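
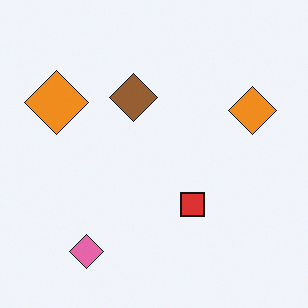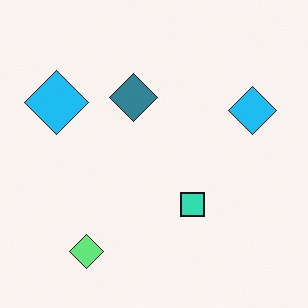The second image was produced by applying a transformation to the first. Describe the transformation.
This is the original image hue-shifted through roughly half the color wheel.

Every shape's color has rotated by the same amount around the hue wheel — a uniform hue shift.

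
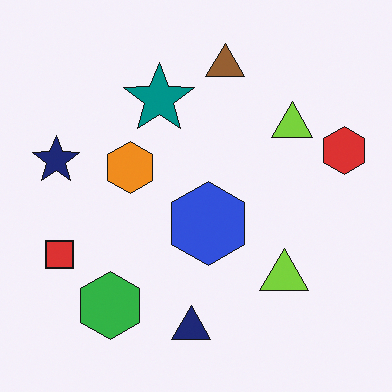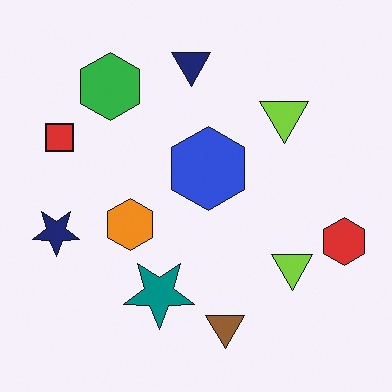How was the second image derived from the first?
The image was flipped vertically (top ↔ bottom).

The navy triangle is in the bottom of the first image and the top of the second — shapes on opposite sides of the horizontal midline have swapped in a mirror flip.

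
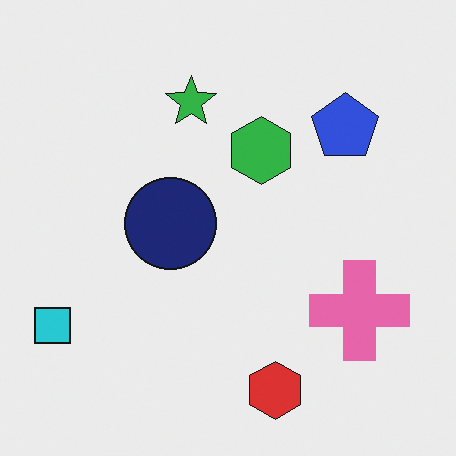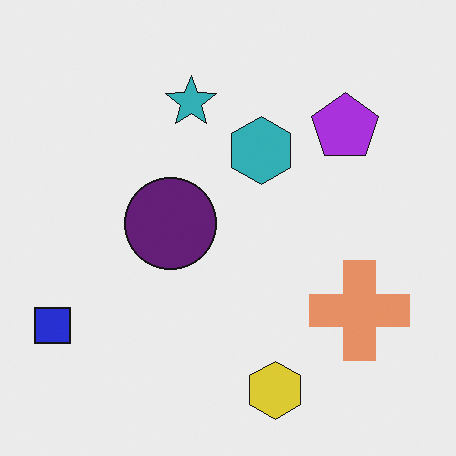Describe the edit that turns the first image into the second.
The image was hue-shifted by a small amount.

Every shape's color has rotated by the same amount around the hue wheel — a uniform hue shift.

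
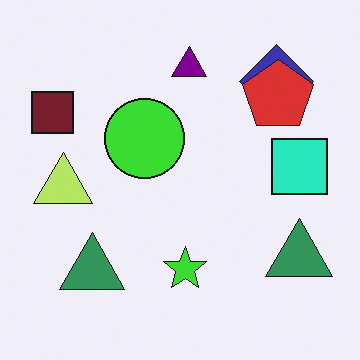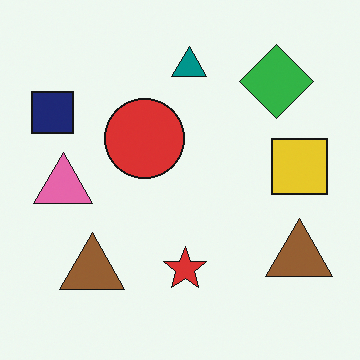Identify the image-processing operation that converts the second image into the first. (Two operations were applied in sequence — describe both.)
The first image is the second hue-shifted noticeably, then overlaid with an additional red pentagon.

Every shape's color has rotated by the same amount around the hue wheel — a uniform hue shift. A red pentagon appears in the first image that is absent from the second.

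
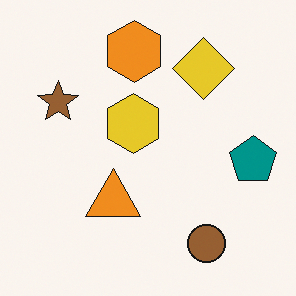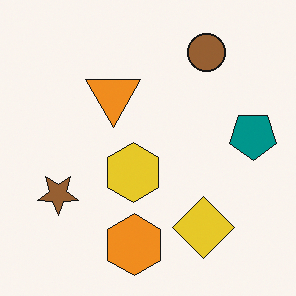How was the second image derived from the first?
The image was flipped vertically (top ↔ bottom).

The orange hexagon is in the top of the first image and the bottom of the second — shapes on opposite sides of the horizontal midline have swapped in a mirror flip.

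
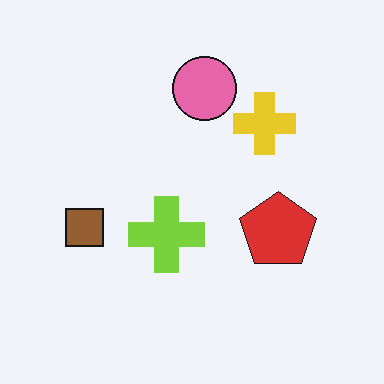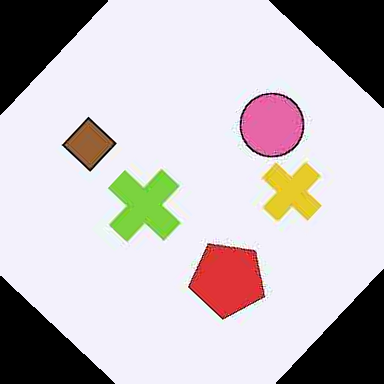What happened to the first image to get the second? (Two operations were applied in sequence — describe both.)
It was degraded with heavy JPEG compression, then rotated clockwise by a large amount — several tens of degrees.

Blocky 8×8 compression artifacts appear around shape edges and the flat background shows ringing — characteristic JPEG degradation. Every shape is tilted by the same angle and the image corners show triangular fill wedges — a whole-image rotation by a non-right angle.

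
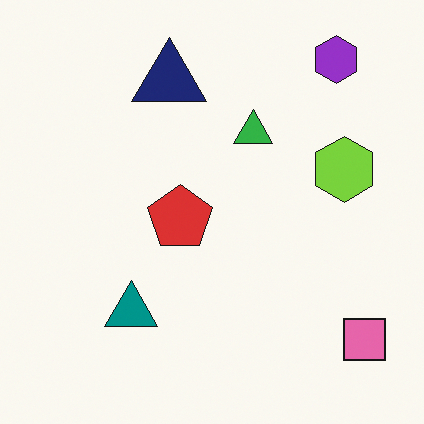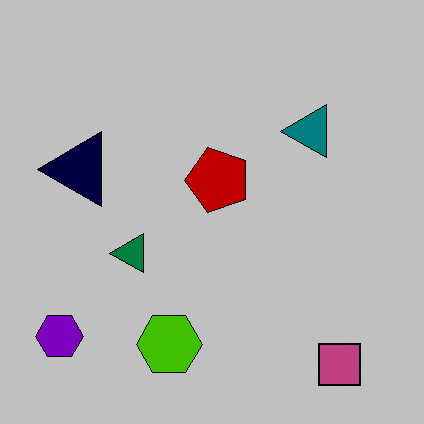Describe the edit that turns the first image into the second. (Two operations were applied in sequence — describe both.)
The transformation is: heavily posterized to just a handful of flat colors, then transposed (reflected across the top-left ↔ bottom-right diagonal).

Each flat color has snapped to a coarser quantized level — most visibly, the near-white background has dropped to a flat grey. Shapes have swapped their row and column positions — what was in the top-right is now in the bottom-left — a diagonal reflection.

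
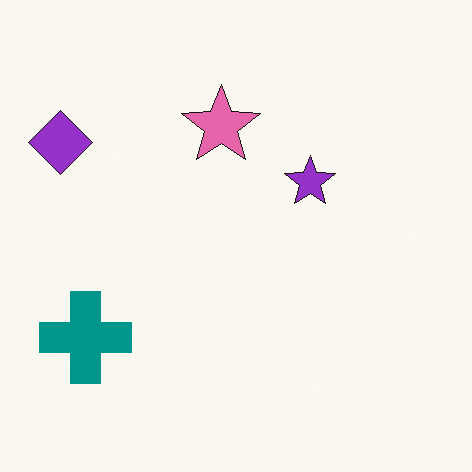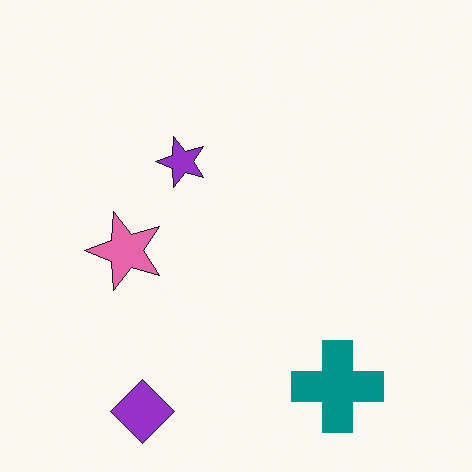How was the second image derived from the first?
The transformation is: rotated 90° counter-clockwise.

The purple diamond sits in the top-left of the first image and the bottom-left of the second — consistent with a whole-image 90° counter-clockwise rotation.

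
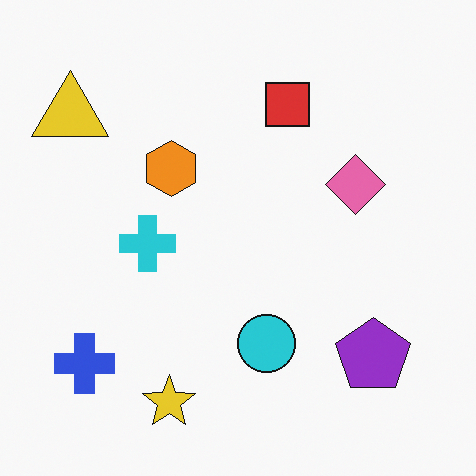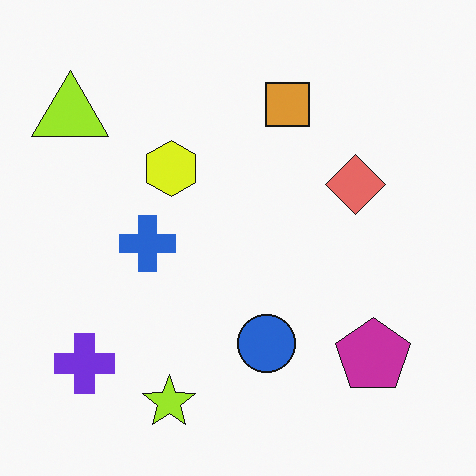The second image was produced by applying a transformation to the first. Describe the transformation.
This is the original image hue-shifted by a small amount.

Every shape's color has rotated by the same amount around the hue wheel — a uniform hue shift.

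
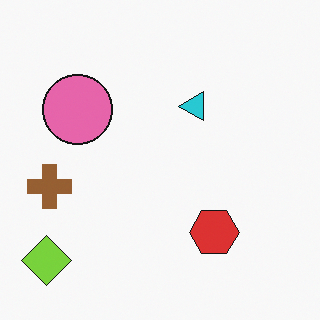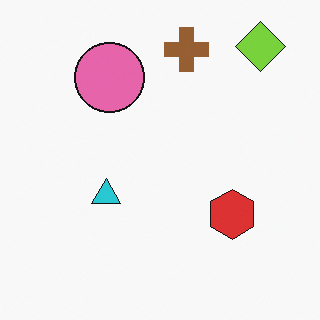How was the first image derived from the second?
This is the original image transposed (reflected across the top-left ↔ bottom-right diagonal).

Shapes have swapped their row and column positions — what was in the top-right is now in the bottom-left — a diagonal reflection.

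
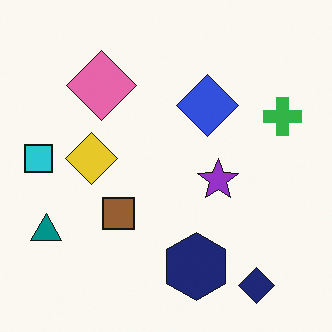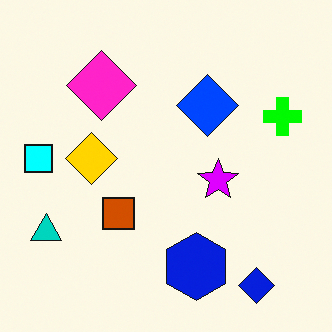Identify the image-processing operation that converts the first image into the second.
It was heavily oversaturated.

All colors are more vivid — a global saturation change.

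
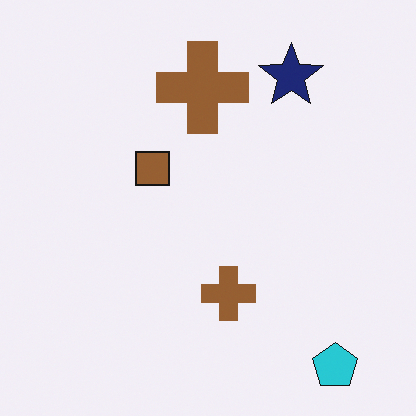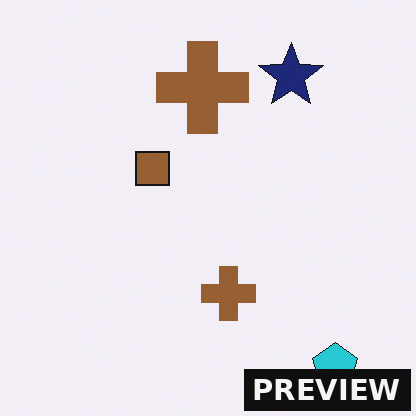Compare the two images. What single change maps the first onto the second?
The transformation is: watermarked with the text "PREVIEW" in the lower-right corner.

A dark label reading "PREVIEW" appears in the lower-right corner.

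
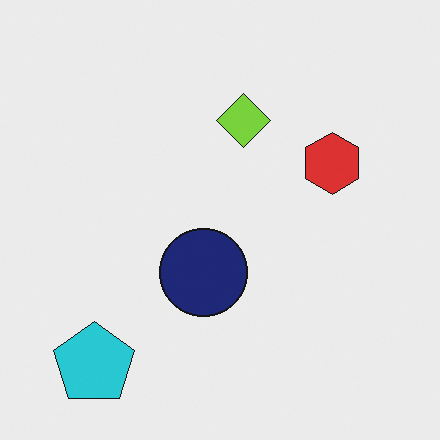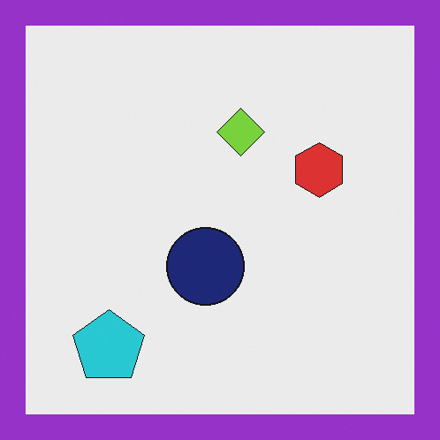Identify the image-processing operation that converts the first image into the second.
The transformation is: framed with a purple border.

A solid purple frame runs around the edge of the second image, with the content slightly shrunk inside it.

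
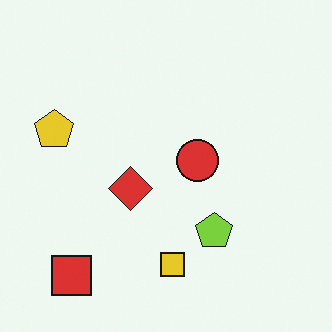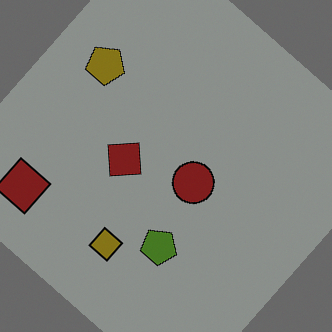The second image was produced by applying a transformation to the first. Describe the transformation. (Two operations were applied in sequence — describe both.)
The transformation is: rotated clockwise by a large amount — several tens of degrees, then substantially darkened.

Every shape is tilted by the same angle and the image corners show triangular fill wedges — a whole-image rotation by a non-right angle. Every pixel — background and shapes alike — is uniformly darkened.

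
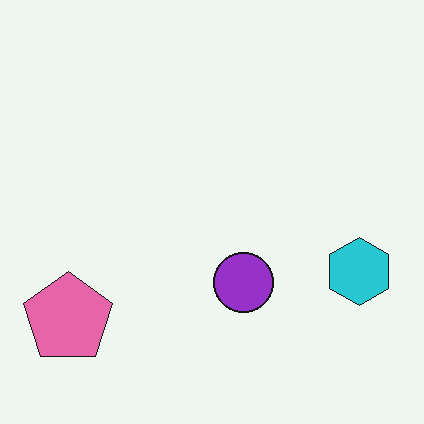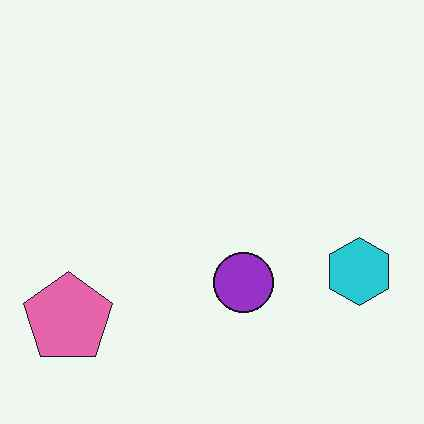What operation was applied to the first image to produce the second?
It was JPEG-compressed with visible artifacts.

Blocky 8×8 compression artifacts appear around shape edges and the flat background shows ringing — characteristic JPEG degradation.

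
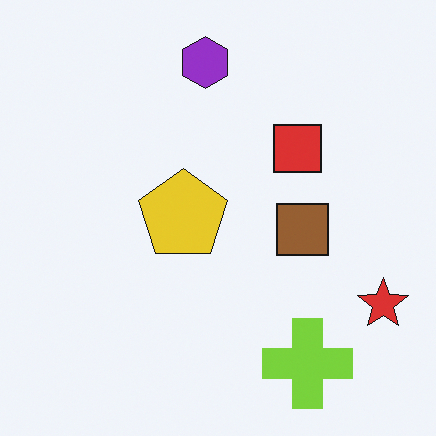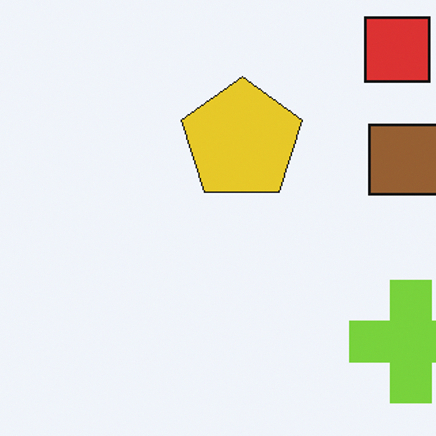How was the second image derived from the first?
The second image is the first cropped slightly and scaled back up.

The visible shapes are larger and the field of view is narrower; shapes near the original edges may be partly or wholly outside the frame — a crop-and-rescale.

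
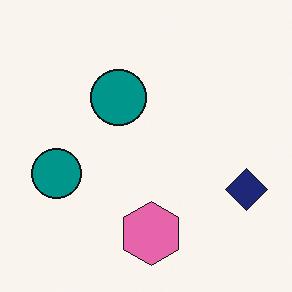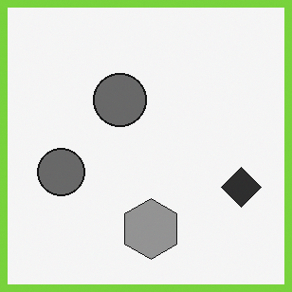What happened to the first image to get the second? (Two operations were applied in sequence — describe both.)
The second image is the first converted to grayscale, then framed with a lime border.

All color is removed — every shape is now a shade of grey. A solid lime frame runs around the edge of the second image, with the content slightly shrunk inside it.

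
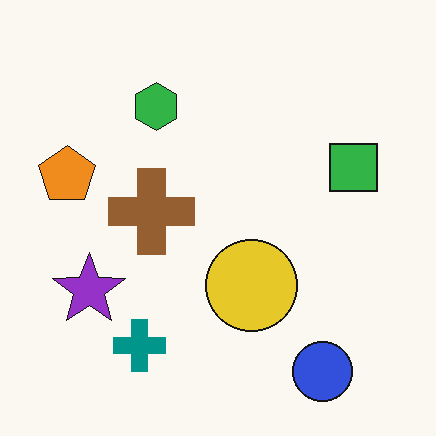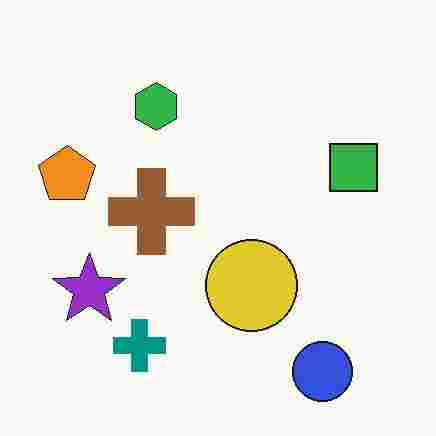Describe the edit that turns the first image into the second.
It was degraded with heavy JPEG compression.

Blocky 8×8 compression artifacts appear around shape edges and the flat background shows ringing — characteristic JPEG degradation.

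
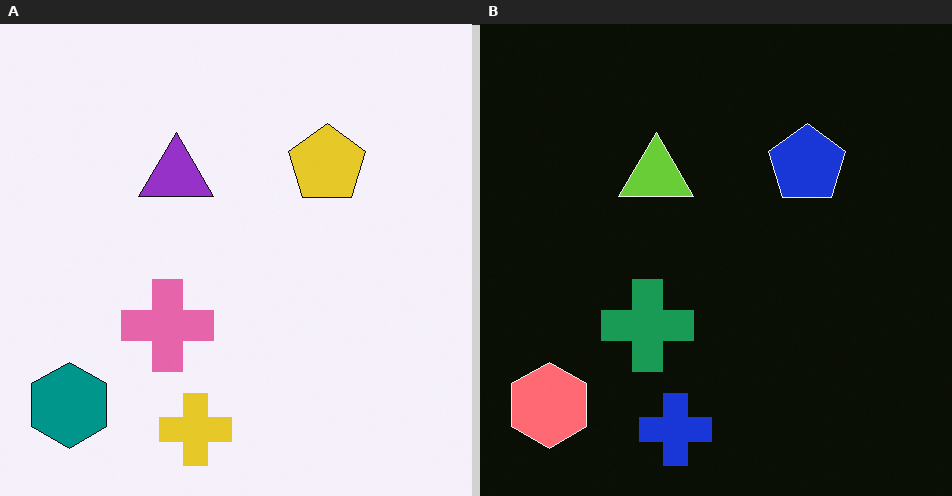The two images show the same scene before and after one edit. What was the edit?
The image was color-inverted (negative).

The light background has become dark and every shape's color is its complement — a photographic negative.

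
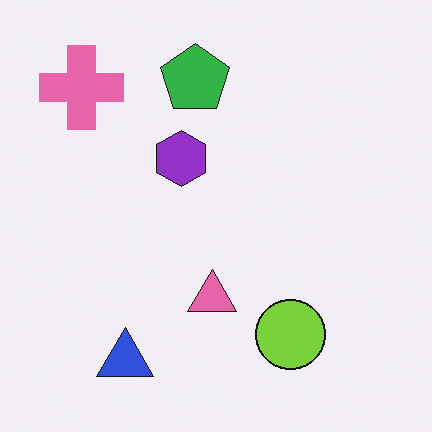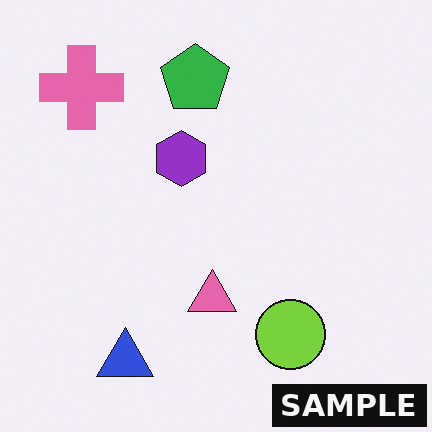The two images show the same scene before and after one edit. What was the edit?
This is the original image watermarked with the text "SAMPLE" in the lower-right corner.

A dark label reading "SAMPLE" appears in the lower-right corner.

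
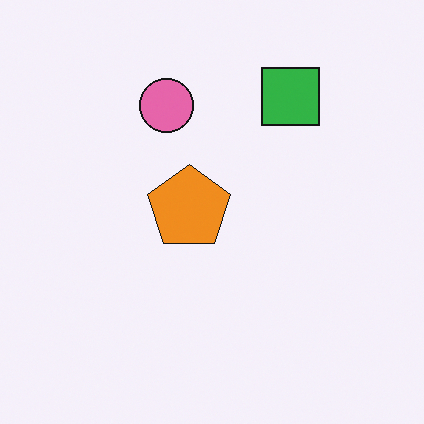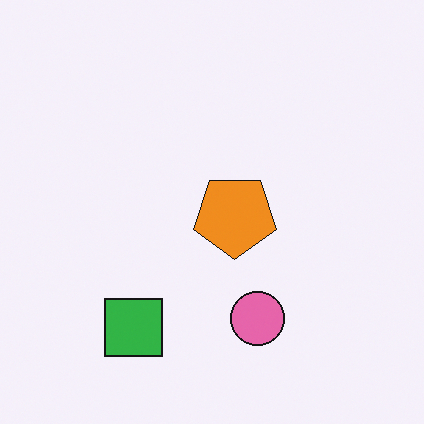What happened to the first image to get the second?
It was rotated 180°.

The green square sits in the top-right of the first image and the bottom-left of the second — consistent with a whole-image 180° rotation.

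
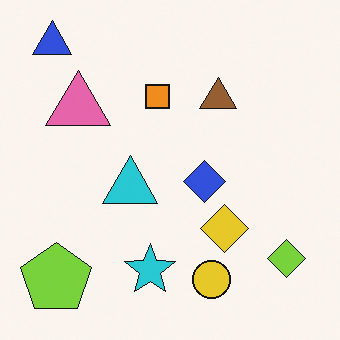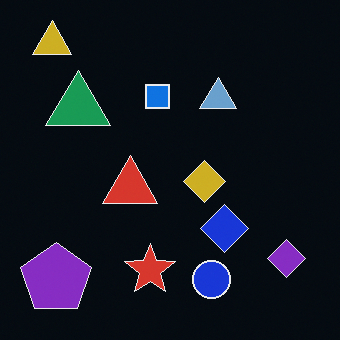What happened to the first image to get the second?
Color-inverted (negative).

The light background has become dark and every shape's color is its complement — a photographic negative.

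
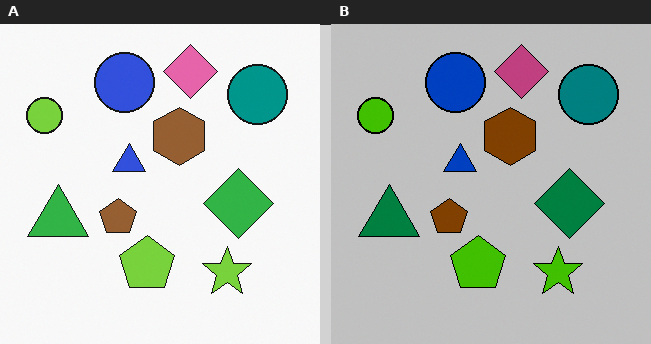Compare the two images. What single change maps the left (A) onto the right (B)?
Heavily posterized to just a handful of flat colors.

Each flat color has snapped to a coarser quantized level — most visibly, the near-white background has dropped to a flat grey.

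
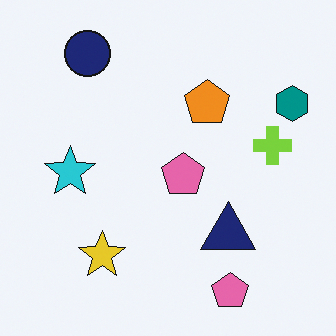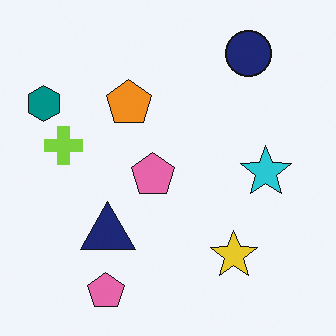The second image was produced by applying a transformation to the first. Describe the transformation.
Flipped horizontally (left ↔ right).

The teal hexagon is in the top-right of the first image and the top-left of the second — shapes on opposite sides of the vertical midline have swapped in a mirror flip.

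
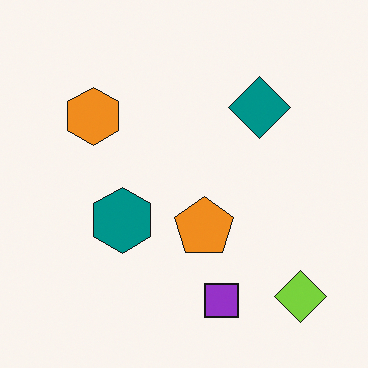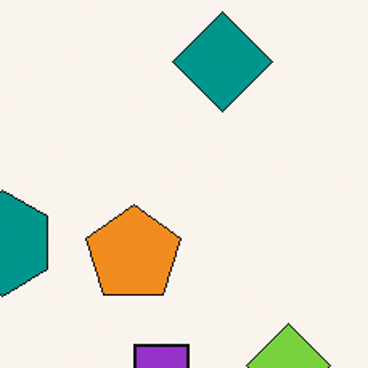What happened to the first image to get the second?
Cropped to a modestly smaller region and rescaled.

The visible shapes are larger and the field of view is narrower; shapes near the original edges may be partly or wholly outside the frame — a crop-and-rescale.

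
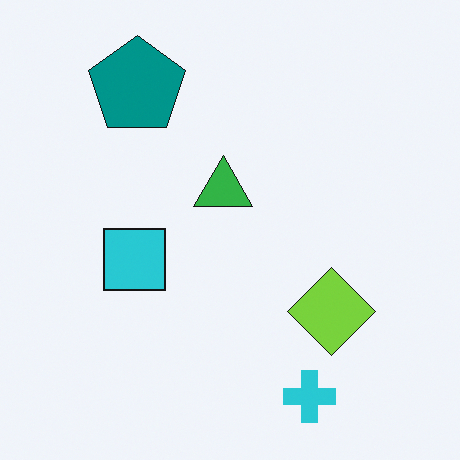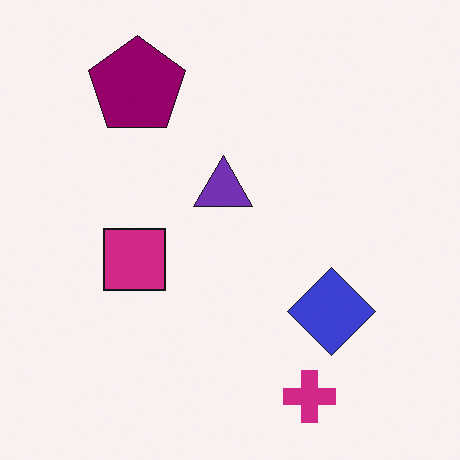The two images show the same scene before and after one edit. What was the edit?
Hue-shifted by a moderate amount.

Every shape's color has rotated by the same amount around the hue wheel — a uniform hue shift.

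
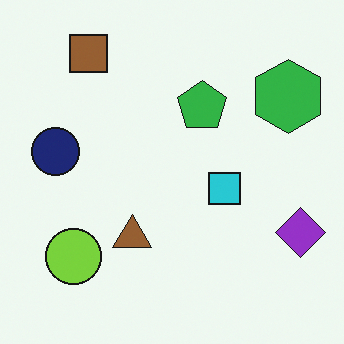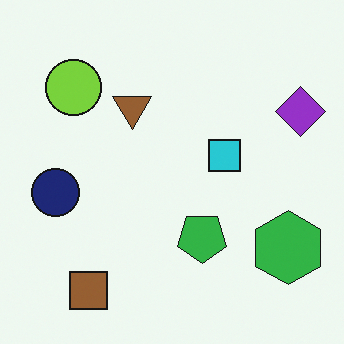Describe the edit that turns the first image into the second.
This is the original image flipped vertically (top ↔ bottom).

The brown square is in the top-left of the first image and the bottom-left of the second — shapes on opposite sides of the horizontal midline have swapped in a mirror flip.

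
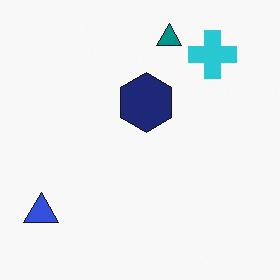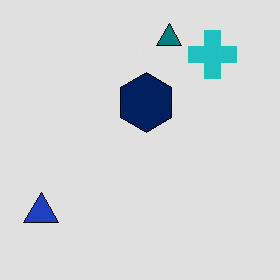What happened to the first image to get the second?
The second image is the first posterized to a reduced palette.

Each flat color has snapped to a coarser quantized level — most visibly, the near-white background has dropped to a flat grey.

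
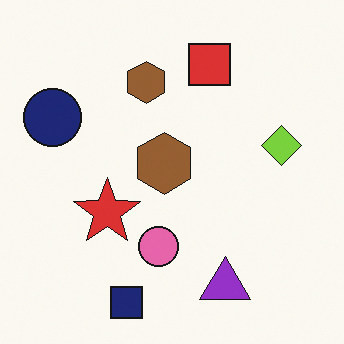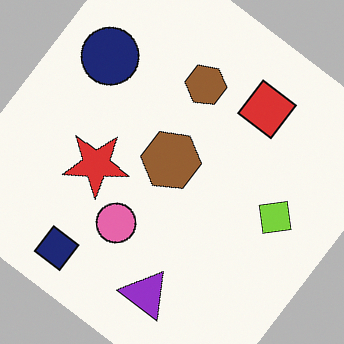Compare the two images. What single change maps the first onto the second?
Rotated clockwise by a large amount — several tens of degrees.

Every shape is tilted by the same angle and the image corners show triangular fill wedges — a whole-image rotation by a non-right angle.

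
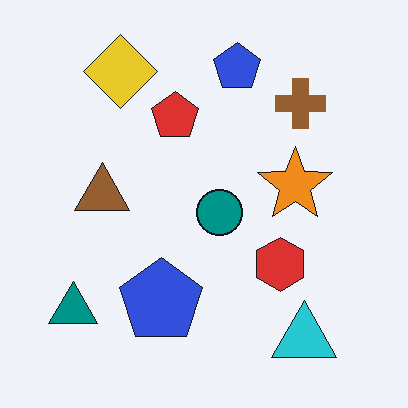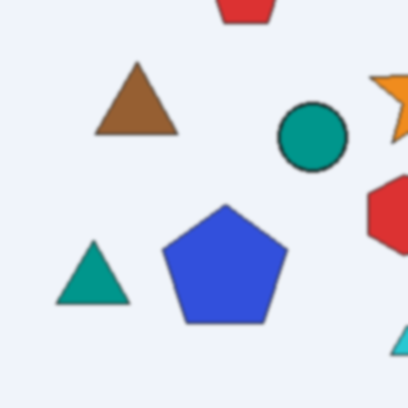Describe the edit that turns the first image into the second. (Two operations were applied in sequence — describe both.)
The image was cropped to a modestly smaller region and rescaled, then given a subtle gaussian blur.

The visible shapes are larger and the field of view is narrower; shapes near the original edges may be partly or wholly outside the frame — a crop-and-rescale. Shape edges and outlines are uniformly softened across the whole image.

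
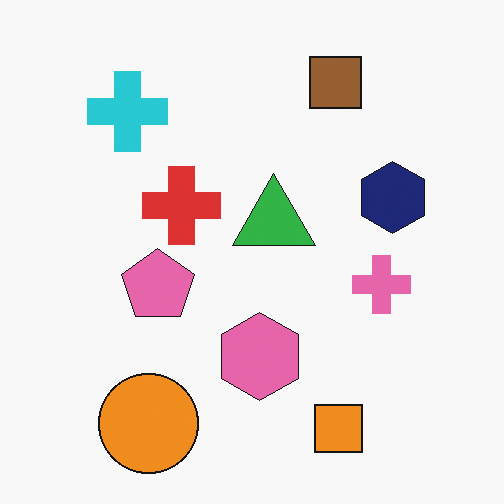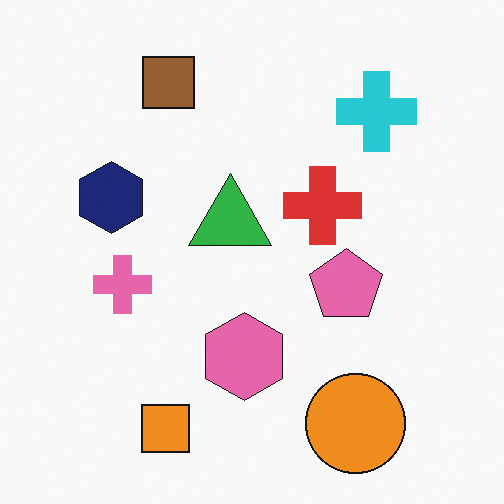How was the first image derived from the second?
The image was flipped horizontally (left ↔ right).

The navy hexagon is in the left of the second image and the right of the first — shapes on opposite sides of the vertical midline have swapped in a mirror flip.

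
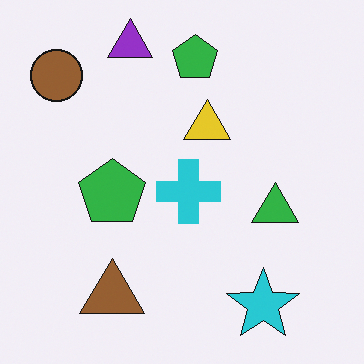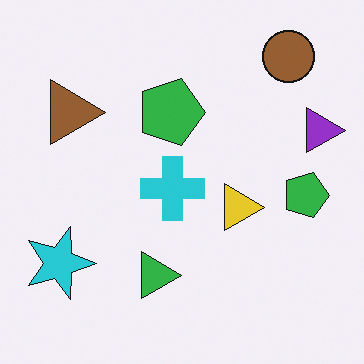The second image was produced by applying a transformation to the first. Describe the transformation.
The image was rotated 90° clockwise.

The brown circle sits in the top-left of the first image and the top-right of the second — consistent with a whole-image 90° clockwise rotation.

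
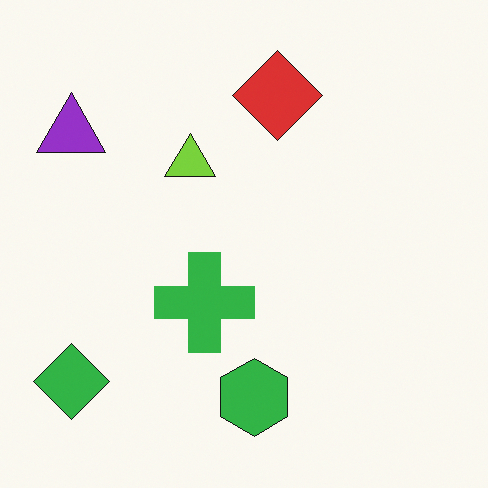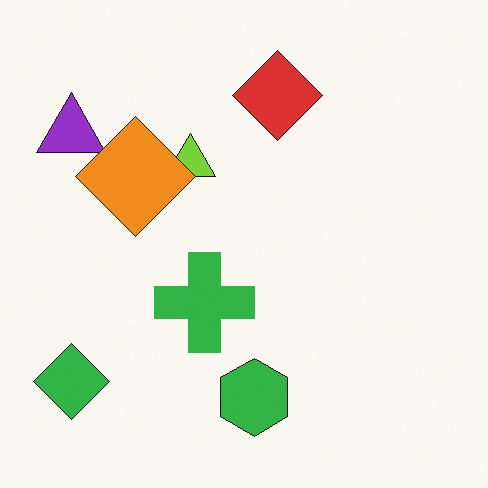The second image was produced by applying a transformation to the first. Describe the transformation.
The transformation is: overlaid with an additional orange diamond.

An orange diamond appears in the second image that is absent from the first.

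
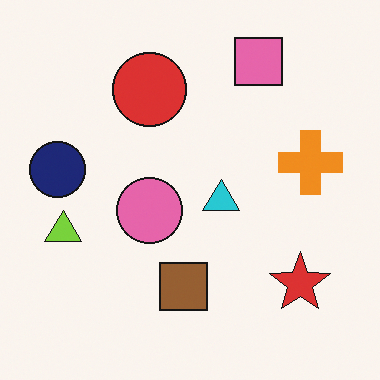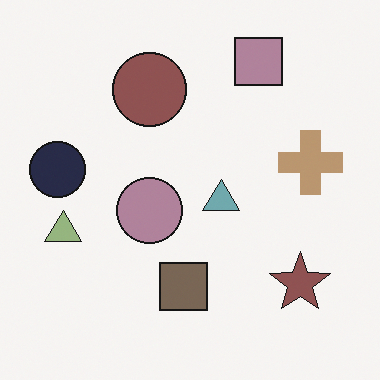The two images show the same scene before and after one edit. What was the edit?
The transformation is: heavily desaturated.

All colors are more muted and greyish — a global saturation change.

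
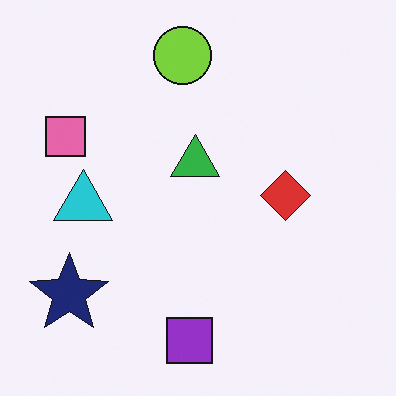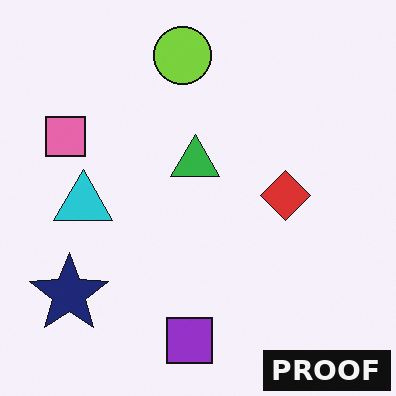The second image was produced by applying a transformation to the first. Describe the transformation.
It was watermarked with the text "PROOF" in the lower-right corner.

A dark label reading "PROOF" appears in the lower-right corner.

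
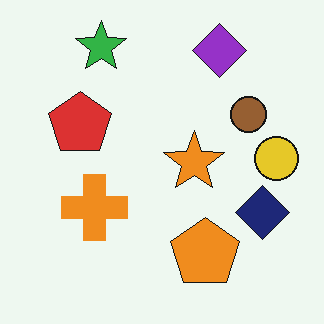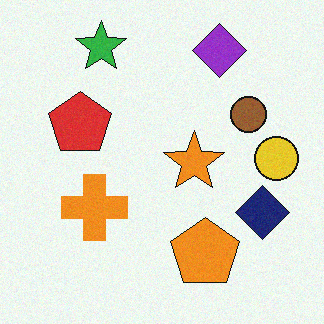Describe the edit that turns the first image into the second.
The transformation is: degraded with a light layer of grain.

Random speckle covers the whole image, including the flat background.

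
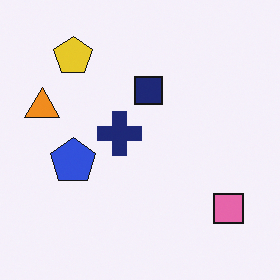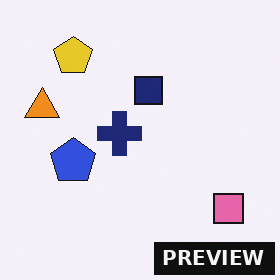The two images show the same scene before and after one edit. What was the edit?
The transformation is: watermarked with the text "PREVIEW" in the lower-right corner.

A dark label reading "PREVIEW" appears in the lower-right corner.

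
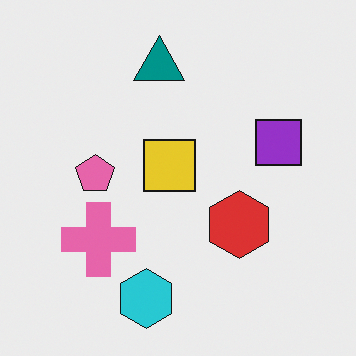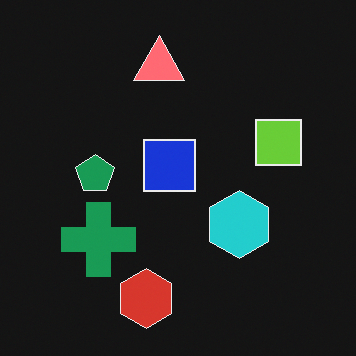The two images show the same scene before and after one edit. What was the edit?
It was color-inverted (negative).

The light background has become dark and every shape's color is its complement — a photographic negative.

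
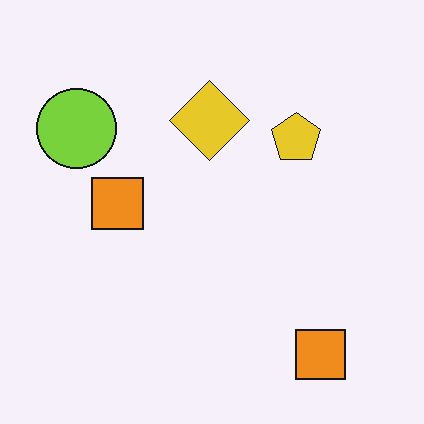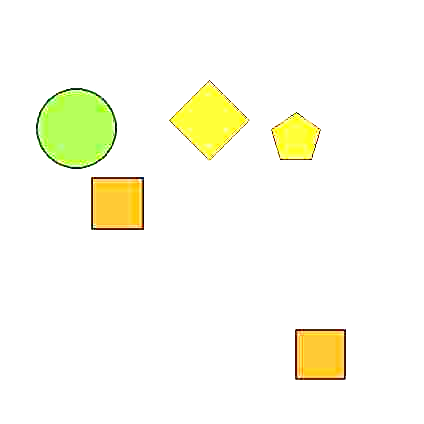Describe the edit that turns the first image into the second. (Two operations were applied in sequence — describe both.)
Degraded with heavy JPEG compression, then substantially brightened.

Blocky 8×8 compression artifacts appear around shape edges and the flat background shows ringing — characteristic JPEG degradation. Every pixel — background and shapes alike — is uniformly brightened.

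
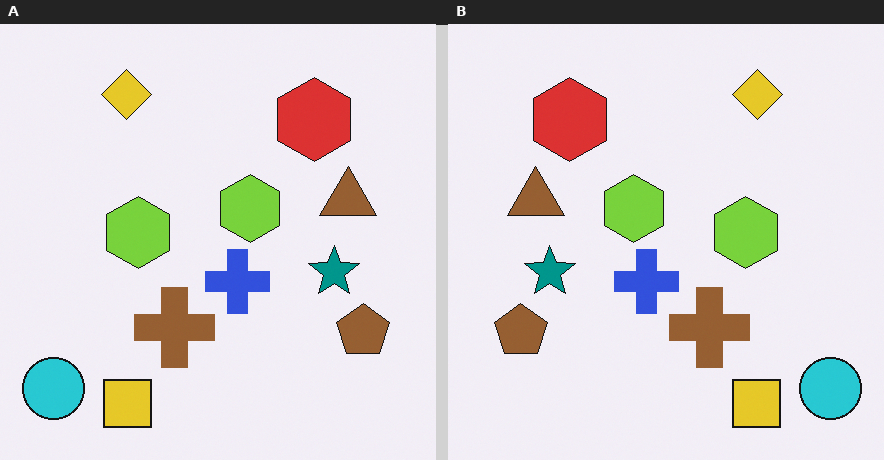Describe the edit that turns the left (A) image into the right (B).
This is the original image flipped horizontally (left ↔ right).

The cyan circle is in the bottom-left of the left (A) image and the bottom-right of the right (B) — shapes on opposite sides of the vertical midline have swapped in a mirror flip.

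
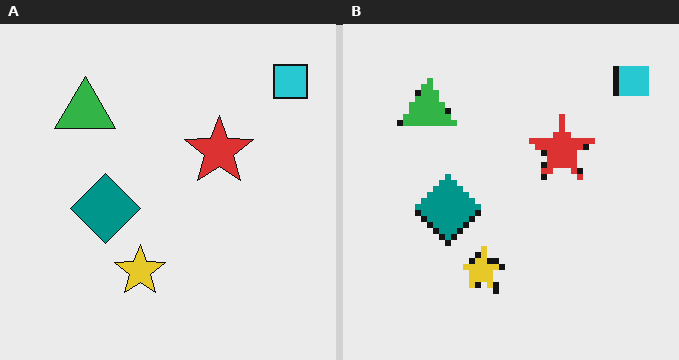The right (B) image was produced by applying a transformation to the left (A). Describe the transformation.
It was moderately pixelated.

Shapes are reduced to large square blocks; fine edges and outlines are lost — a downscale-then-upscale (mosaic) effect.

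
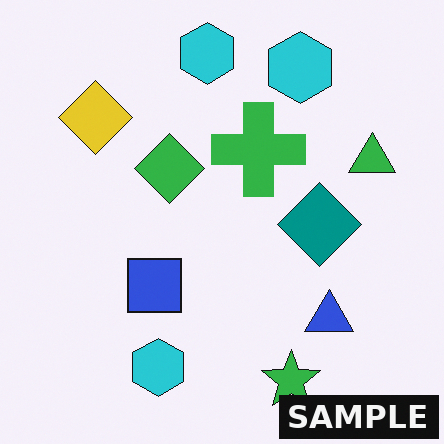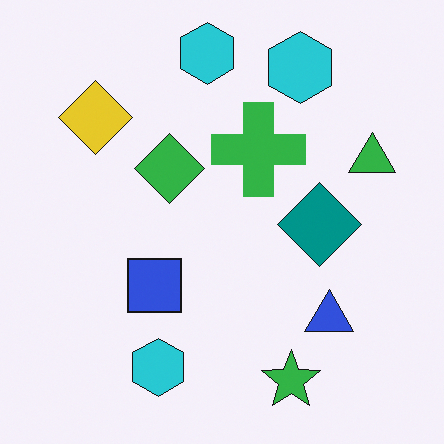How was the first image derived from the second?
This is the original image watermarked with the text "SAMPLE" in the lower-right corner.

A dark label reading "SAMPLE" appears in the lower-right corner.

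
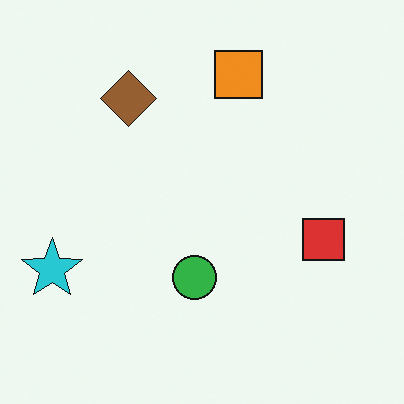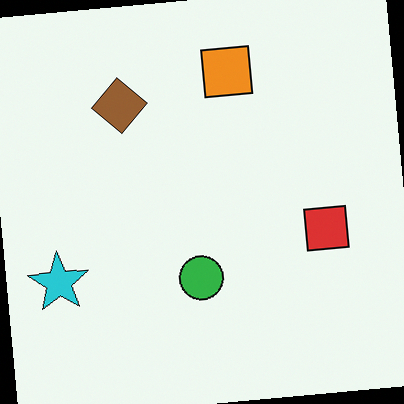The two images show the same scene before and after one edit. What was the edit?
The second image is the first rotated counter-clockwise by a slight angle.

Every shape is tilted by the same angle and the image corners show triangular fill wedges — a whole-image rotation by a non-right angle.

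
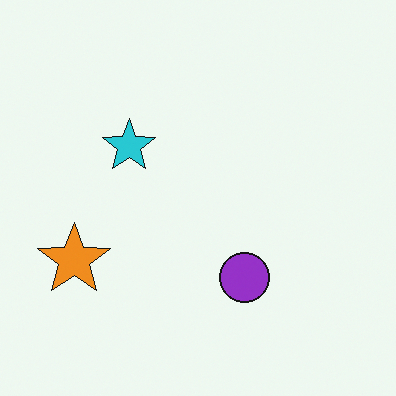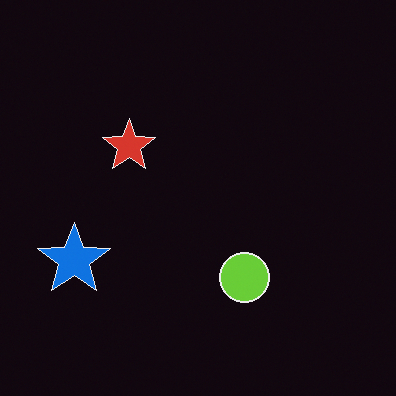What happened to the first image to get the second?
The transformation is: color-inverted (negative).

The light background has become dark and every shape's color is its complement — a photographic negative.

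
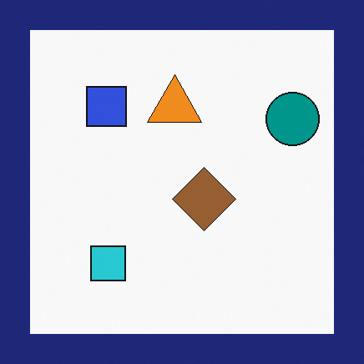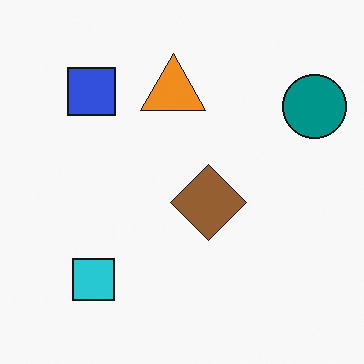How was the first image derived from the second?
The transformation is: framed with a navy border.

A solid navy frame runs around the edge of the first image, with the content slightly shrunk inside it.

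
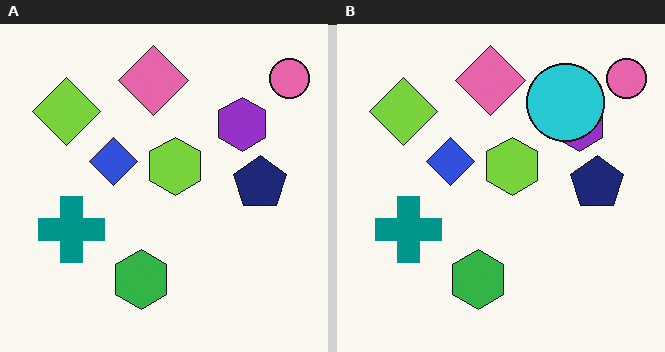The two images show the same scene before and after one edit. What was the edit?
It was overlaid with an additional cyan circle.

A cyan circle appears in the right (B) image that is absent from the left (A).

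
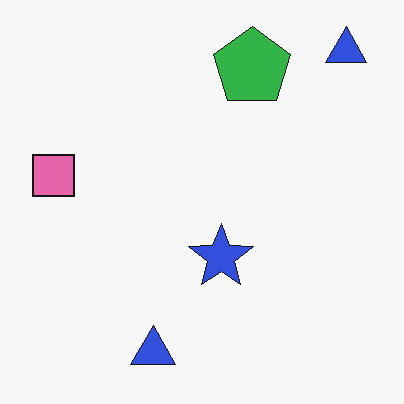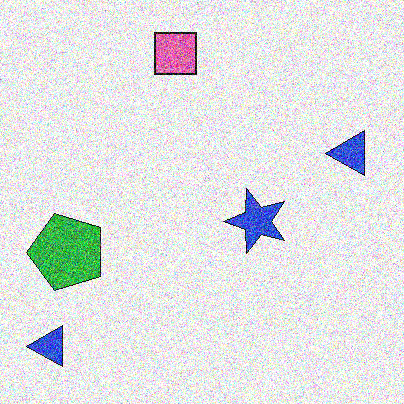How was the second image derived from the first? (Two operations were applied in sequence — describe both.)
The transformation is: degraded with heavy additive noise, then transposed (reflected across the top-left ↔ bottom-right diagonal).

Random speckle covers the whole image, including the flat background. Shapes have swapped their row and column positions — what was in the top-right is now in the bottom-left — a diagonal reflection.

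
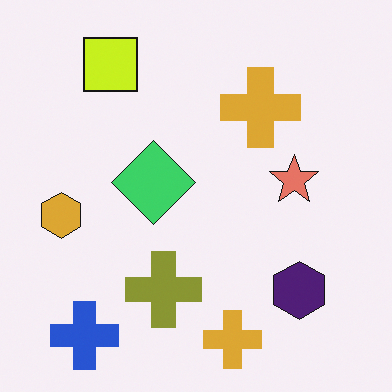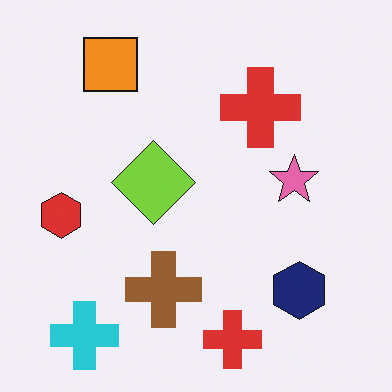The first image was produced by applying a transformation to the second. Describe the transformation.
The transformation is: hue-shifted slightly.

Every shape's color has rotated by the same amount around the hue wheel — a uniform hue shift.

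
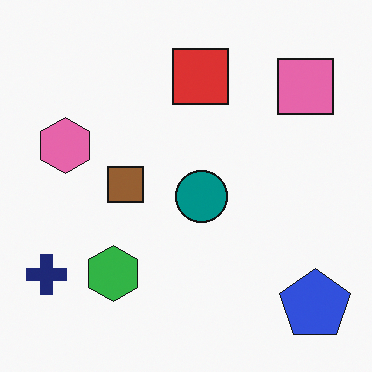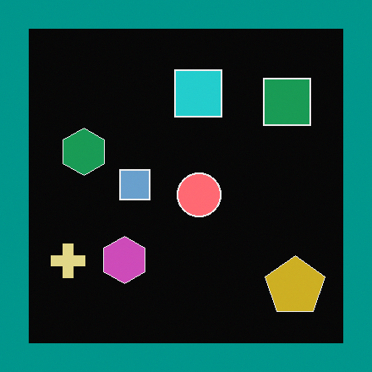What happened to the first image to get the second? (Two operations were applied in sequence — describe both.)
It was color-inverted (negative), then framed with a teal border.

The light background has become dark and every shape's color is its complement — a photographic negative. A solid teal frame runs around the edge of the second image, with the content slightly shrunk inside it.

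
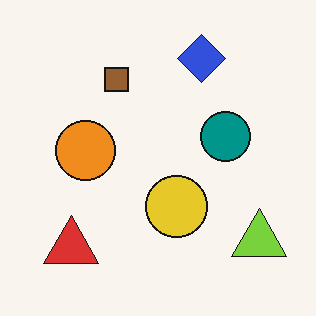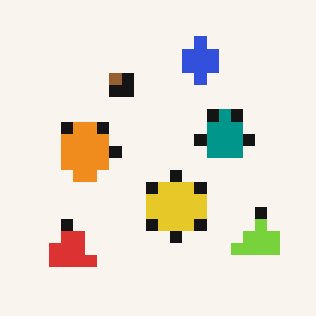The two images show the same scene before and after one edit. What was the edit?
The image was coarsely pixelated.

Shapes are reduced to large square blocks; fine edges and outlines are lost — a downscale-then-upscale (mosaic) effect.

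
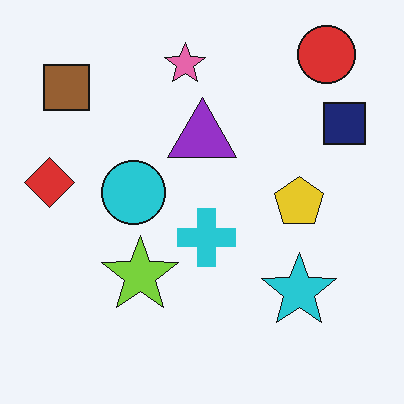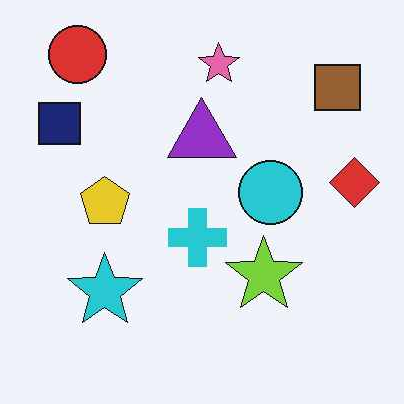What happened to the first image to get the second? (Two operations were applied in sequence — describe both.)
The image was given moderate JPEG compression, then flipped horizontally (left ↔ right).

Blocky 8×8 compression artifacts appear around shape edges and the flat background shows ringing — characteristic JPEG degradation. The red diamond is in the left of the first image and the right of the second — shapes on opposite sides of the vertical midline have swapped in a mirror flip.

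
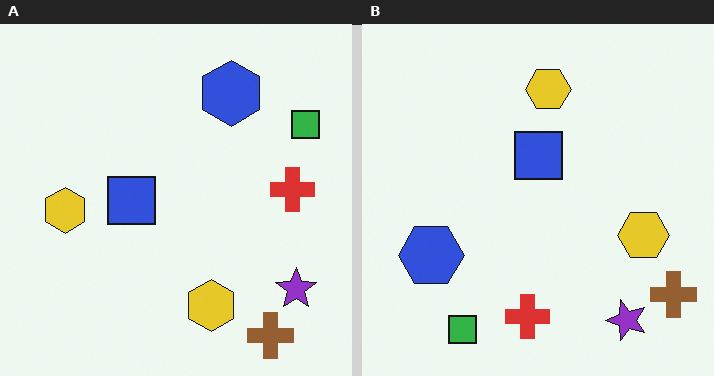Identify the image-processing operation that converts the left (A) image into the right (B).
It was transposed (reflected across the top-left ↔ bottom-right diagonal).

Shapes have swapped their row and column positions — what was in the top-right is now in the bottom-left — a diagonal reflection.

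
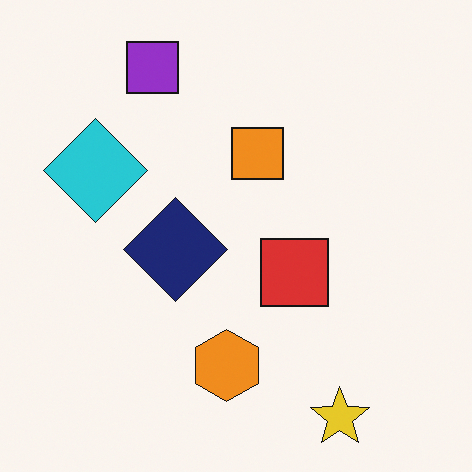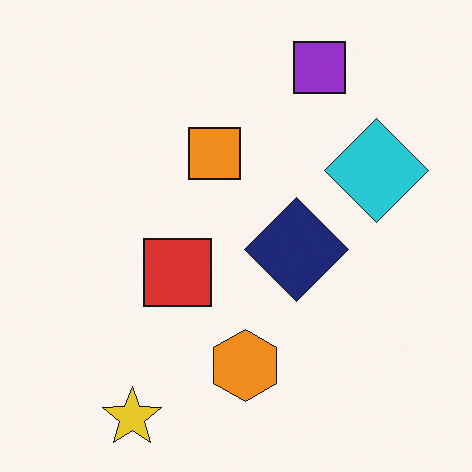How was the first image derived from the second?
It was flipped horizontally (left ↔ right).

The cyan diamond is in the right of the second image and the left of the first — shapes on opposite sides of the vertical midline have swapped in a mirror flip.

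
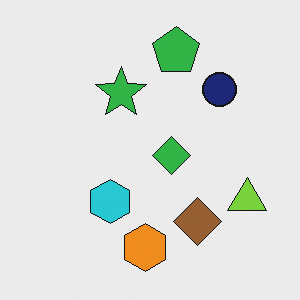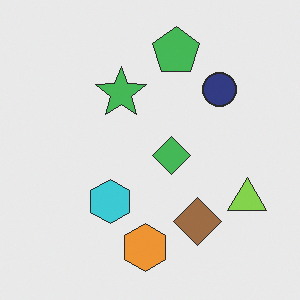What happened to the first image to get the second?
Given slightly reduced contrast.

Tones are pushed toward mid-grey across the whole image — a global contrast change.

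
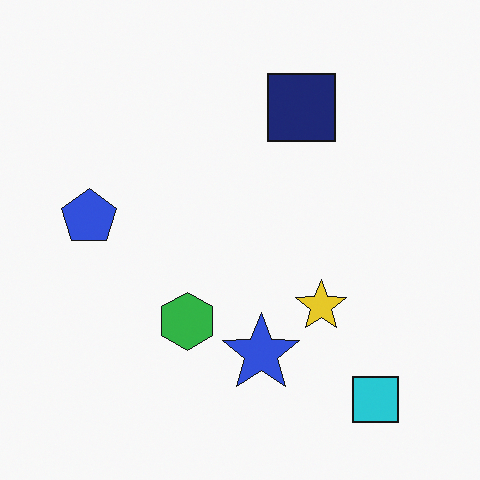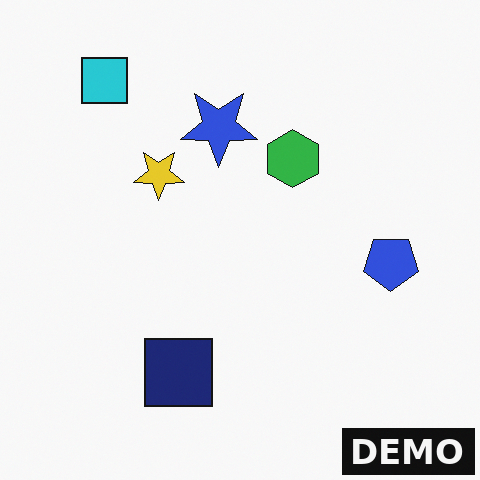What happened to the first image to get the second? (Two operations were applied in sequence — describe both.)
Rotated 180°, then watermarked with the text "DEMO" in the lower-right corner.

The cyan square sits in the bottom-right of the first image and the top-left of the second — consistent with a whole-image 180° rotation. A dark label reading "DEMO" appears in the lower-right corner.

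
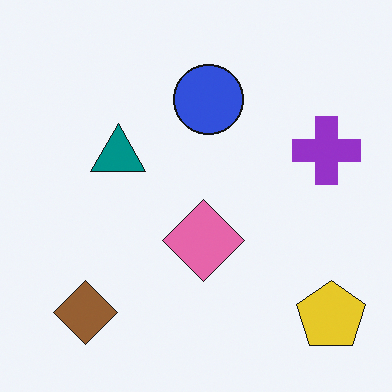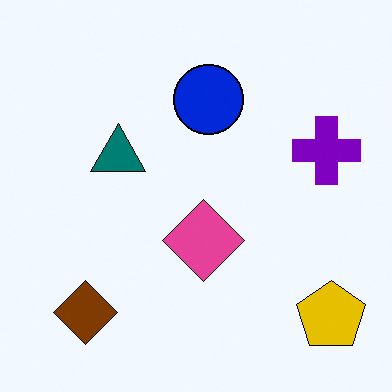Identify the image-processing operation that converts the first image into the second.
It was given slightly increased contrast.

Tones are pushed away from mid-grey across the whole image — a global contrast change.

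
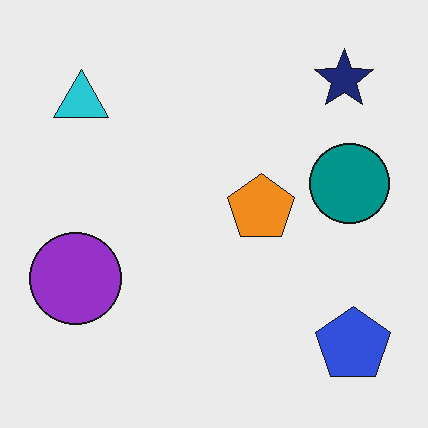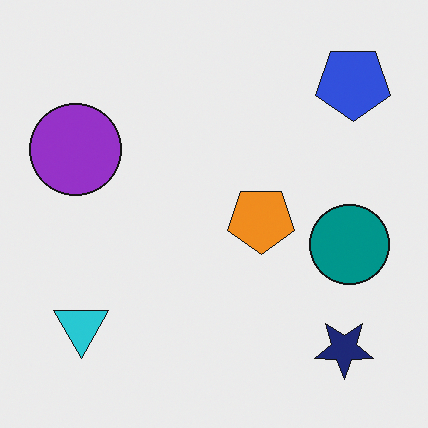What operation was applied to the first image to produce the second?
It was flipped vertically (top ↔ bottom).

The navy star is in the top-right of the first image and the bottom-right of the second — shapes on opposite sides of the horizontal midline have swapped in a mirror flip.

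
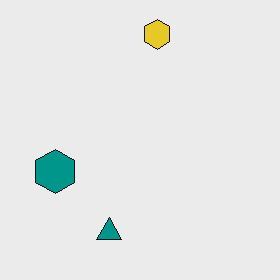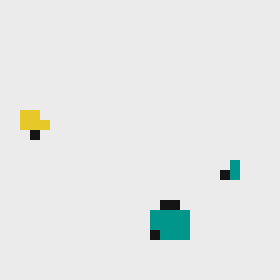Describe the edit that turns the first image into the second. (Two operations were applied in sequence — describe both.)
It was rotated 90° counter-clockwise, then coarsely pixelated.

The yellow hexagon sits in the top of the first image and the left of the second — consistent with a whole-image 90° counter-clockwise rotation. Shapes are reduced to large square blocks; fine edges and outlines are lost — a downscale-then-upscale (mosaic) effect.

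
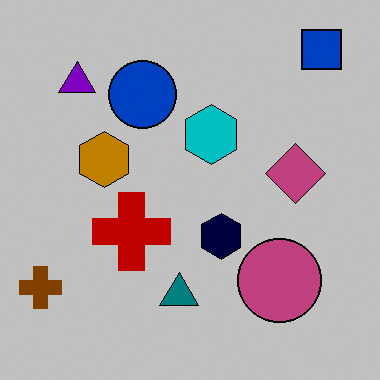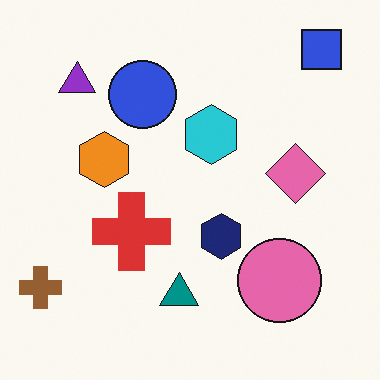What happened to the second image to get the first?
This is the original image aggressively posterized.

Each flat color has snapped to a coarser quantized level — most visibly, the near-white background has dropped to a flat grey.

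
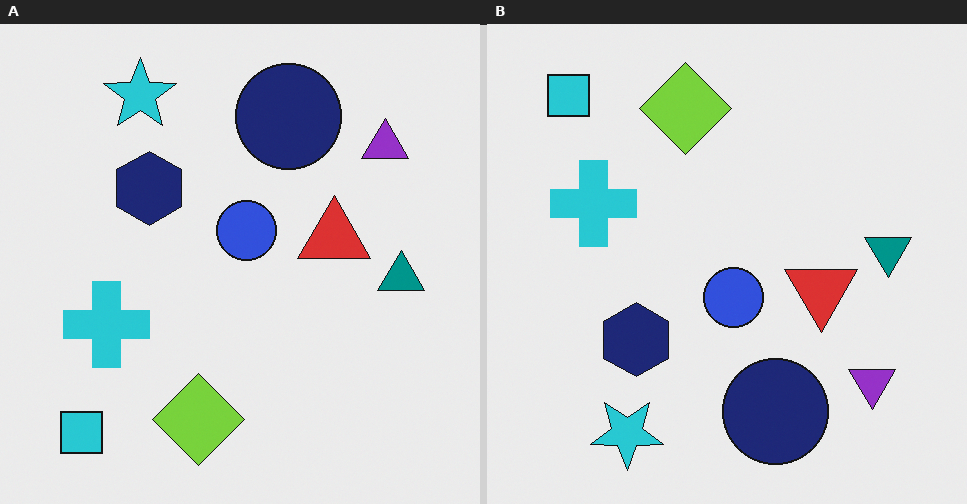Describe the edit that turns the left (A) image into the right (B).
This is the original image flipped vertically (top ↔ bottom).

The cyan star is in the top-left of the left (A) image and the bottom-left of the right (B) — shapes on opposite sides of the horizontal midline have swapped in a mirror flip.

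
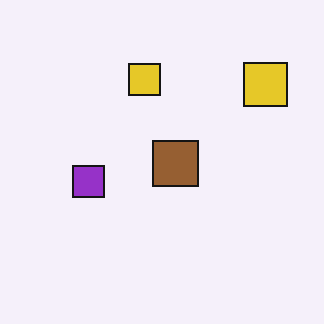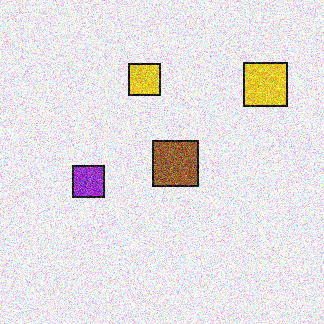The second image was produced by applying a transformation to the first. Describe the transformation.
This is the original image degraded with a thick layer of grain.

Random speckle covers the whole image, including the flat background.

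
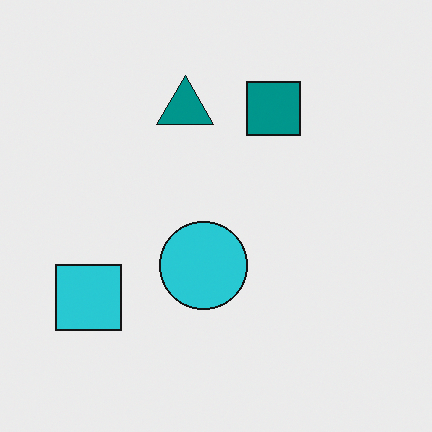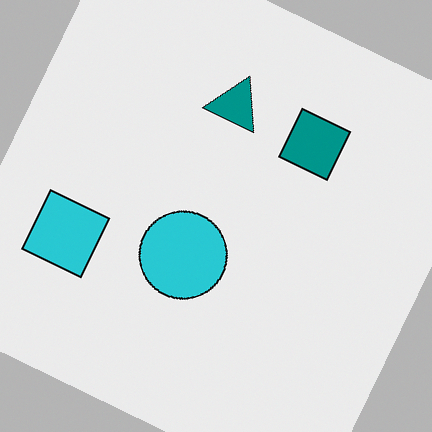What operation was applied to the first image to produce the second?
Rotated clockwise by a moderate amount.

Every shape is tilted by the same angle and the image corners show triangular fill wedges — a whole-image rotation by a non-right angle.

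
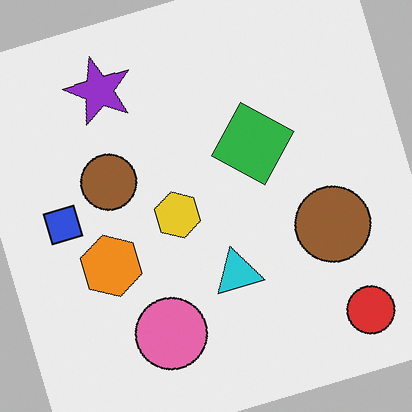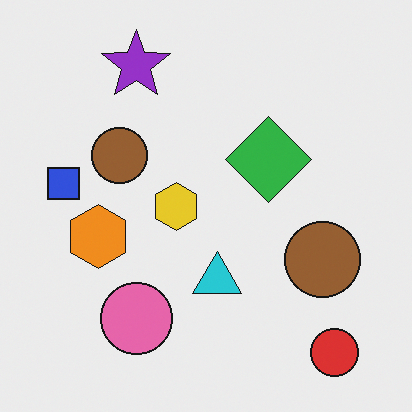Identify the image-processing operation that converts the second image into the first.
Rotated counter-clockwise by a clearly visible amount.

Every shape is tilted by the same angle and the image corners show triangular fill wedges — a whole-image rotation by a non-right angle.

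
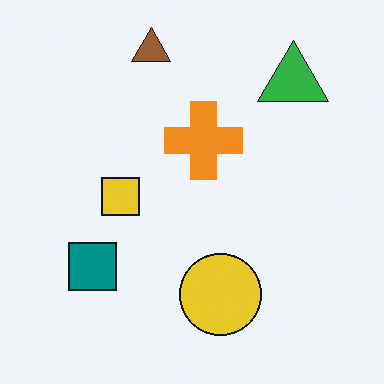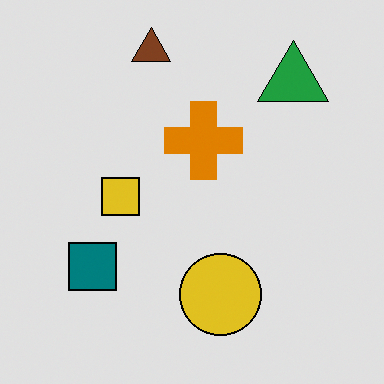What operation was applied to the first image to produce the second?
The image was moderately posterized.

Each flat color has snapped to a coarser quantized level — most visibly, the near-white background has dropped to a flat grey.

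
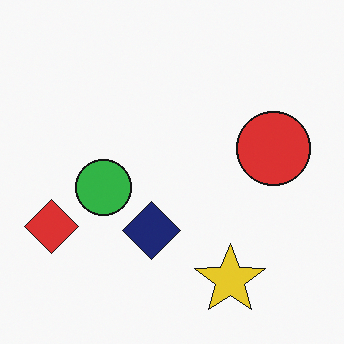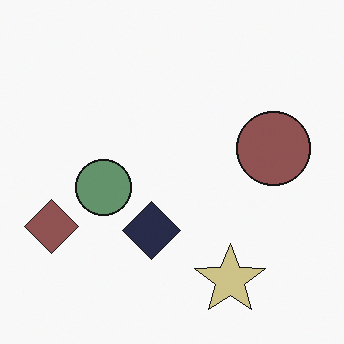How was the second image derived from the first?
The image was heavily desaturated.

All colors are more muted and greyish — a global saturation change.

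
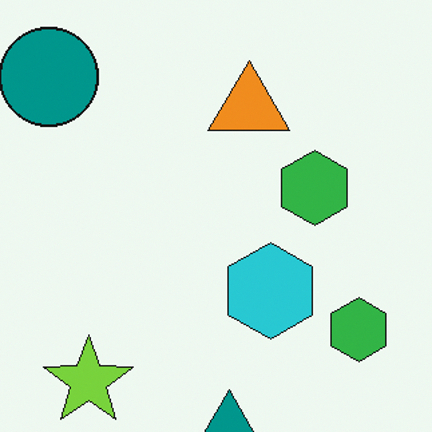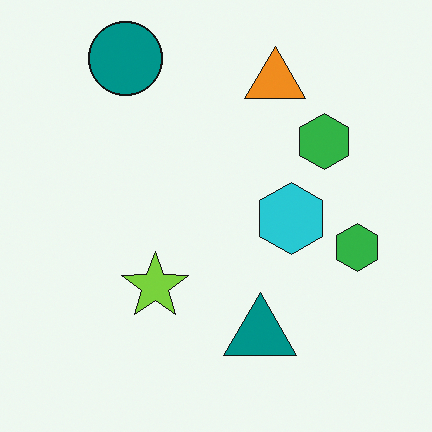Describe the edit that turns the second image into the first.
It was cropped to a modestly smaller region and rescaled.

The visible shapes are larger and the field of view is narrower; shapes near the original edges may be partly or wholly outside the frame — a crop-and-rescale.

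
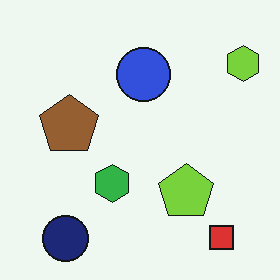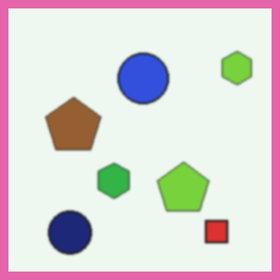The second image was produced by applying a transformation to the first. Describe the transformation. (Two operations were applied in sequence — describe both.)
Slightly softened, then framed with a pink border.

Shape edges and outlines are uniformly softened across the whole image. A solid pink frame runs around the edge of the second image, with the content slightly shrunk inside it.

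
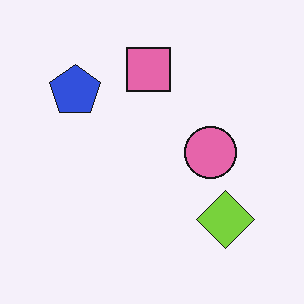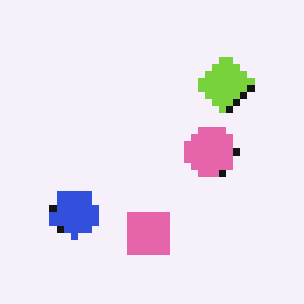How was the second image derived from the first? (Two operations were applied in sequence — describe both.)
It was moderately pixelated, then flipped vertically (top ↔ bottom).

Shapes are reduced to large square blocks; fine edges and outlines are lost — a downscale-then-upscale (mosaic) effect. The pink square is in the top of the first image and the bottom of the second — shapes on opposite sides of the horizontal midline have swapped in a mirror flip.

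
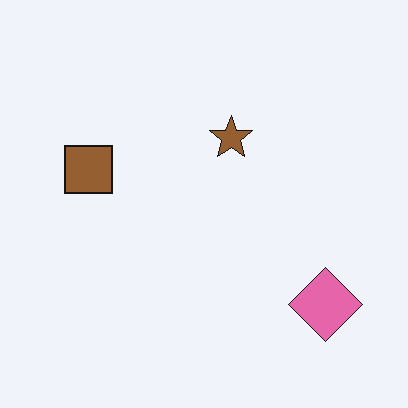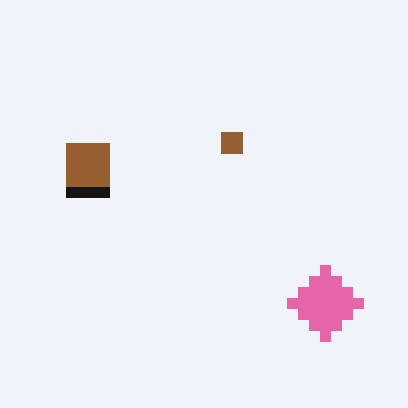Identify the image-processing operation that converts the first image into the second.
This is the original image coarsely pixelated.

Shapes are reduced to large square blocks; fine edges and outlines are lost — a downscale-then-upscale (mosaic) effect.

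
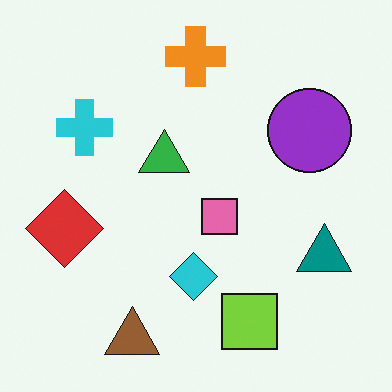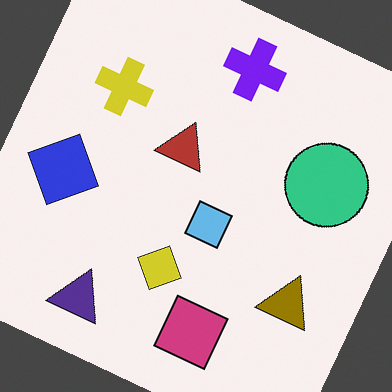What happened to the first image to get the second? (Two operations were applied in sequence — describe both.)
The transformation is: hue-shifted through roughly half the color wheel, then rotated clockwise by a moderate amount.

Every shape's color has rotated by the same amount around the hue wheel — a uniform hue shift. Every shape is tilted by the same angle and the image corners show triangular fill wedges — a whole-image rotation by a non-right angle.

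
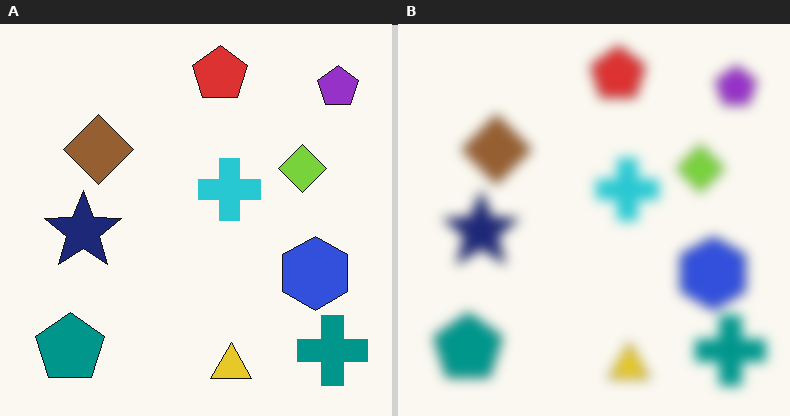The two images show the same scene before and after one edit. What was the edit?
The transformation is: heavily blurred.

Shape edges and outlines are uniformly softened across the whole image.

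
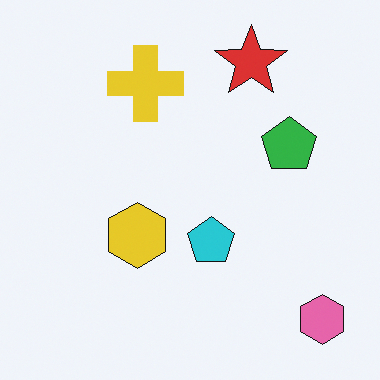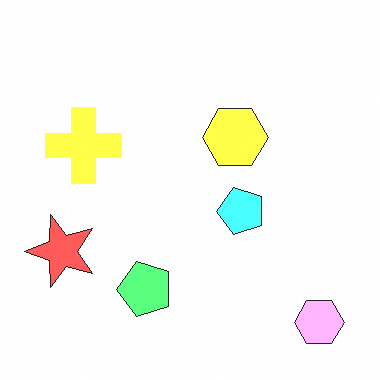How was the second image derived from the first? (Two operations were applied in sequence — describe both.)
It was brightened a lot, then transposed (reflected across the top-left ↔ bottom-right diagonal).

Every pixel — background and shapes alike — is uniformly brightened. Shapes have swapped their row and column positions — what was in the top-right is now in the bottom-left — a diagonal reflection.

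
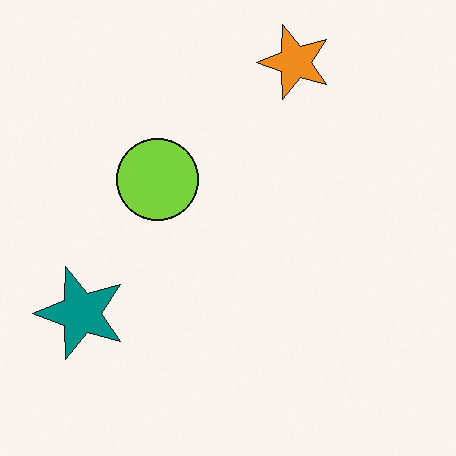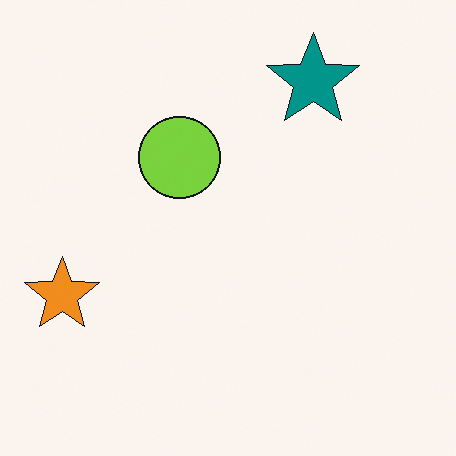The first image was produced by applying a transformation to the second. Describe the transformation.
It was transposed (reflected across the top-left ↔ bottom-right diagonal).

Shapes have swapped their row and column positions — what was in the top-right is now in the bottom-left — a diagonal reflection.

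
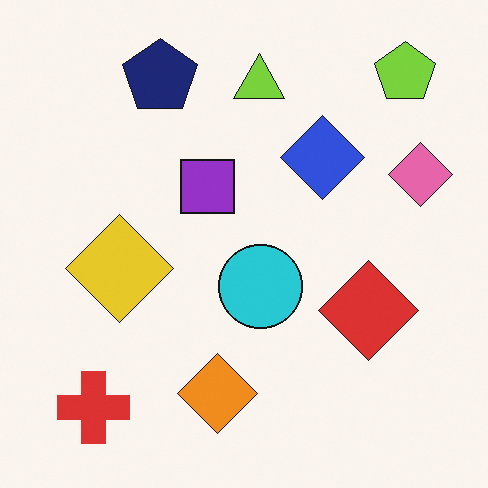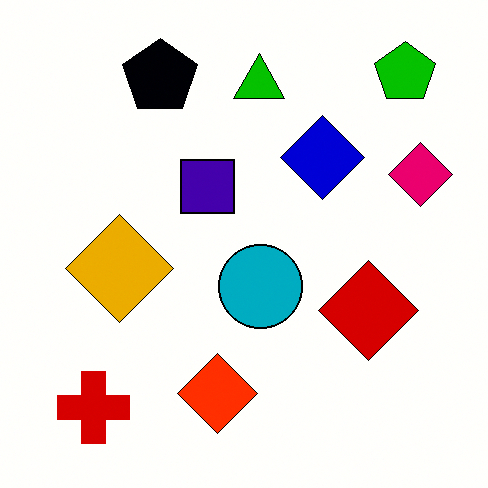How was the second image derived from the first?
This is the original image boosted in contrast.

Tones are pushed away from mid-grey across the whole image — a global contrast change.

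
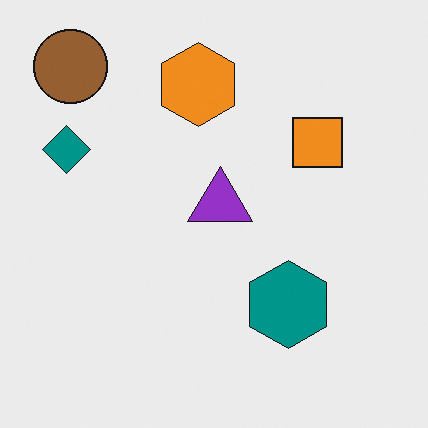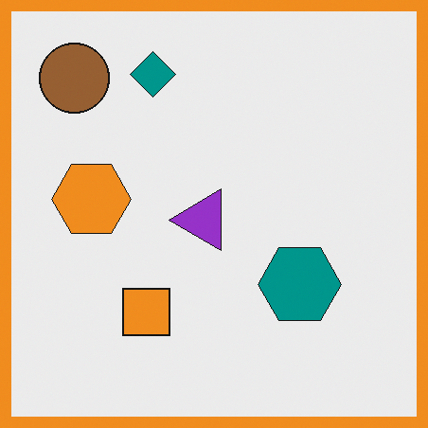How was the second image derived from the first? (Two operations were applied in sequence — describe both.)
The image was transposed (reflected across the top-left ↔ bottom-right diagonal), then framed with a orange border.

Shapes have swapped their row and column positions — what was in the top-right is now in the bottom-left — a diagonal reflection. A solid orange frame runs around the edge of the second image, with the content slightly shrunk inside it.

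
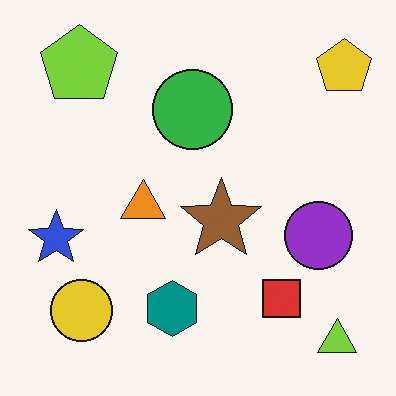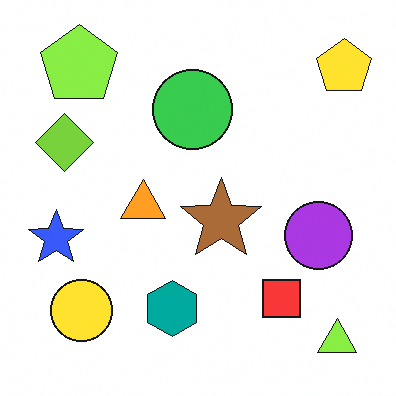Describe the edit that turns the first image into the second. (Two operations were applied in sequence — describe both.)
It was slightly brightened, then overlaid with an additional lime diamond.

Every pixel — background and shapes alike — is uniformly brightened. A lime diamond appears in the second image that is absent from the first.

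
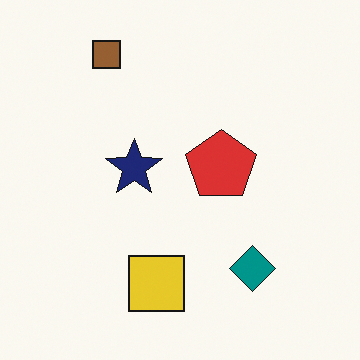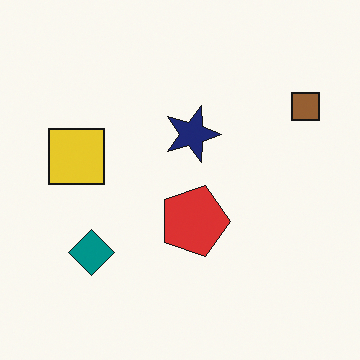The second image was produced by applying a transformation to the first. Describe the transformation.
The transformation is: rotated 90° clockwise.

The brown square sits in the top-left of the first image and the top-right of the second — consistent with a whole-image 90° clockwise rotation.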